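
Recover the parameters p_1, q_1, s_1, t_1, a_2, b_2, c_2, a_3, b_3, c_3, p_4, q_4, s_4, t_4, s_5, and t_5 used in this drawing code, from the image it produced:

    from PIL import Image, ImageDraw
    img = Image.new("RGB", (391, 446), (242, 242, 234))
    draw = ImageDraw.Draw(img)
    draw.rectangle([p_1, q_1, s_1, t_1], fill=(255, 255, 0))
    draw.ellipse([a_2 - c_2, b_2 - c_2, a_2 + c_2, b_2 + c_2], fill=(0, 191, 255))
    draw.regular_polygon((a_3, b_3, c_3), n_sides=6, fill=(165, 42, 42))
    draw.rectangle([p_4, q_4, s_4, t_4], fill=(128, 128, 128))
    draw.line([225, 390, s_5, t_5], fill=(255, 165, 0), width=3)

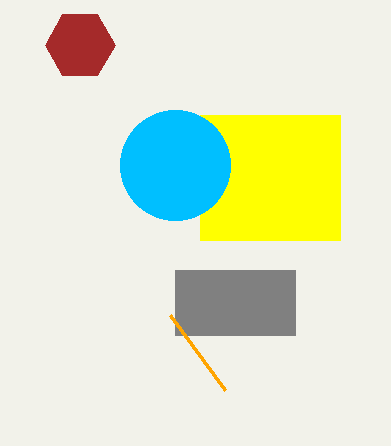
p_1 = 200
q_1 = 115
s_1 = 340
t_1 = 240
a_2 = 175
b_2 = 165
c_2 = 55
a_3 = 80
b_3 = 45
c_3 = 35
p_4 = 175
q_4 = 270
s_4 = 295
t_4 = 335
s_5 = 170
t_5 = 315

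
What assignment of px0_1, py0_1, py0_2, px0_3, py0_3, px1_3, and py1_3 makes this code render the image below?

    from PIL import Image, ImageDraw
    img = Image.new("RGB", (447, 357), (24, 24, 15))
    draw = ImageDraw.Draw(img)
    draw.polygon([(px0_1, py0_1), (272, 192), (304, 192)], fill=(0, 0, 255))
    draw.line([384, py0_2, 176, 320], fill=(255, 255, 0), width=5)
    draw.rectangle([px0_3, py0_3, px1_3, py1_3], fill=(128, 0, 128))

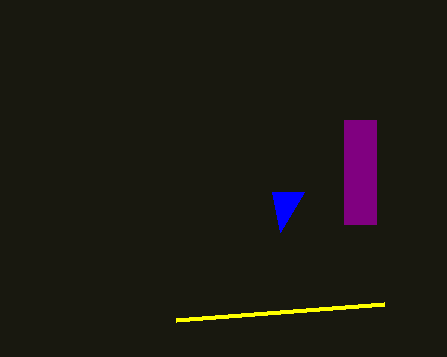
px0_1 = 280
py0_1 = 232
py0_2 = 304
px0_3 = 344
py0_3 = 120
px1_3 = 376
py1_3 = 224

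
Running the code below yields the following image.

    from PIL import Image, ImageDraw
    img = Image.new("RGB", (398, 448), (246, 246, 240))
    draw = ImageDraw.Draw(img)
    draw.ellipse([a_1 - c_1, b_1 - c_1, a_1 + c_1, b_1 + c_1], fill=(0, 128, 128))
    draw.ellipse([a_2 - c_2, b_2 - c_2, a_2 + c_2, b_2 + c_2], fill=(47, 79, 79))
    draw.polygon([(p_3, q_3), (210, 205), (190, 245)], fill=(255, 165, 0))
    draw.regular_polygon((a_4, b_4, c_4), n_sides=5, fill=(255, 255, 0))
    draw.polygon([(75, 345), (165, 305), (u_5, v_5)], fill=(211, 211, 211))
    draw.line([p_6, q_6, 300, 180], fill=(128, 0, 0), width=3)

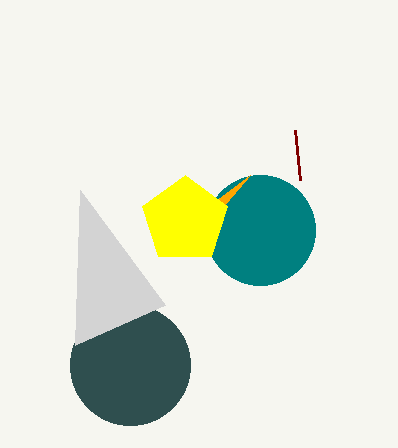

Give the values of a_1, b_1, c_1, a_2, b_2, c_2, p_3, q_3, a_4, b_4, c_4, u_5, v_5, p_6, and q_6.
a_1 = 260, b_1 = 230, c_1 = 55, a_2 = 130, b_2 = 365, c_2 = 60, p_3 = 250, q_3 = 175, a_4 = 185, b_4 = 220, c_4 = 45, u_5 = 80, v_5 = 190, p_6 = 295, q_6 = 130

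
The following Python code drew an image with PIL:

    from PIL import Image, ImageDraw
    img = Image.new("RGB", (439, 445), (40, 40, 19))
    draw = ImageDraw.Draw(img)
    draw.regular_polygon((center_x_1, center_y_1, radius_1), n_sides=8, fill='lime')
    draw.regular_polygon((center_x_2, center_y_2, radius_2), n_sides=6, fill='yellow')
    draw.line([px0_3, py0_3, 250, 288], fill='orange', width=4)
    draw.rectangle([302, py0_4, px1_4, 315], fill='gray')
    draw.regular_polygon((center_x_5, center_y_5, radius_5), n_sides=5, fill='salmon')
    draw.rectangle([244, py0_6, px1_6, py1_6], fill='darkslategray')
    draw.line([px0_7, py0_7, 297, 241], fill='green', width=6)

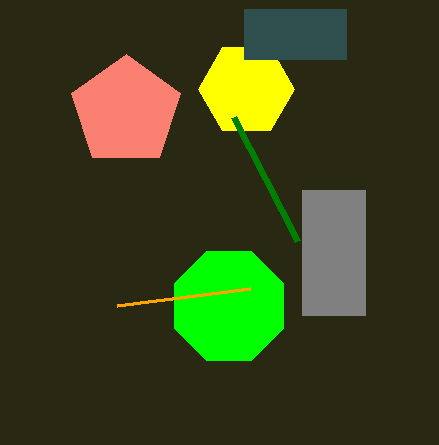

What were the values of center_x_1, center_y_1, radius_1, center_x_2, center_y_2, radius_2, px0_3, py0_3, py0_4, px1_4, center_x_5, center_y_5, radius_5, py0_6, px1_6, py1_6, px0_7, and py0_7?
center_x_1 = 229; center_y_1 = 306; radius_1 = 59; center_x_2 = 246; center_y_2 = 89; radius_2 = 48; px0_3 = 117; py0_3 = 305; py0_4 = 190; px1_4 = 365; center_x_5 = 126; center_y_5 = 111; radius_5 = 57; py0_6 = 9; px1_6 = 346; py1_6 = 59; px0_7 = 233; py0_7 = 117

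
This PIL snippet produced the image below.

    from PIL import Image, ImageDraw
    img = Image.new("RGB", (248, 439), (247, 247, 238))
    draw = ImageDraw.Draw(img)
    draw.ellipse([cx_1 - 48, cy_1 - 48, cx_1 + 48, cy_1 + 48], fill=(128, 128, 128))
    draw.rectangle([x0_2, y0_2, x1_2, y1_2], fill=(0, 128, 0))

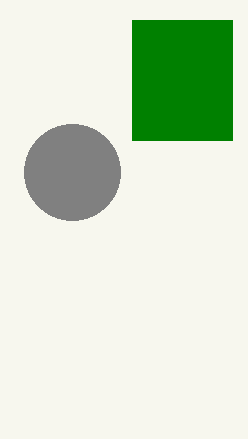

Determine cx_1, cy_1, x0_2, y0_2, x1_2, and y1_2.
cx_1 = 72; cy_1 = 172; x0_2 = 132; y0_2 = 20; x1_2 = 232; y1_2 = 140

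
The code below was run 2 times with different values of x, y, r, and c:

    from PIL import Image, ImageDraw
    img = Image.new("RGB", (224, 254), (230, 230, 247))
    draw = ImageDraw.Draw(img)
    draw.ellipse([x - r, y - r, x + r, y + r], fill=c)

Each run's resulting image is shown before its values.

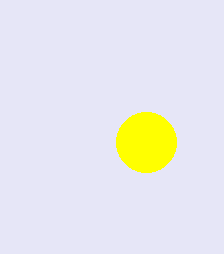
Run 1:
x = 146
y = 142
r = 30
c = 'yellow'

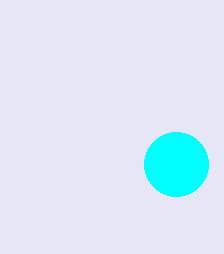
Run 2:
x = 176
y = 164
r = 32
c = 'cyan'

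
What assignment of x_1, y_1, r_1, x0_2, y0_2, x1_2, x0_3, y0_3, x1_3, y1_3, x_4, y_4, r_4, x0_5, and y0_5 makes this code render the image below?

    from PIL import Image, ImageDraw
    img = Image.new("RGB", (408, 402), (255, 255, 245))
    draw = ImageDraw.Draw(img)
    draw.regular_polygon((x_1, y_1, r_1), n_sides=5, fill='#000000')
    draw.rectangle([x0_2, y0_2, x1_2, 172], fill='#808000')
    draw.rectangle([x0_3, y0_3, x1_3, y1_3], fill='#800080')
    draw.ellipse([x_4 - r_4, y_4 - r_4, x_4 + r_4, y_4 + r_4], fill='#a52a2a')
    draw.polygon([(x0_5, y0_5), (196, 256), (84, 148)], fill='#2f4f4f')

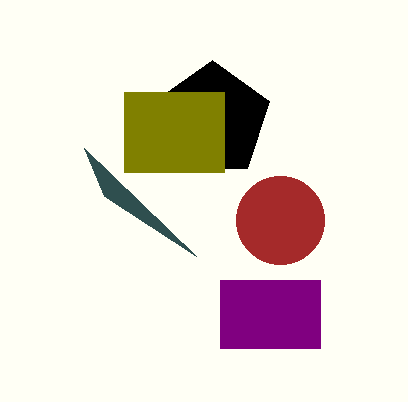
x_1 = 212, y_1 = 120, r_1 = 60, x0_2 = 124, y0_2 = 92, x1_2 = 224, x0_3 = 220, y0_3 = 280, x1_3 = 320, y1_3 = 348, x_4 = 280, y_4 = 220, r_4 = 44, x0_5 = 104, y0_5 = 196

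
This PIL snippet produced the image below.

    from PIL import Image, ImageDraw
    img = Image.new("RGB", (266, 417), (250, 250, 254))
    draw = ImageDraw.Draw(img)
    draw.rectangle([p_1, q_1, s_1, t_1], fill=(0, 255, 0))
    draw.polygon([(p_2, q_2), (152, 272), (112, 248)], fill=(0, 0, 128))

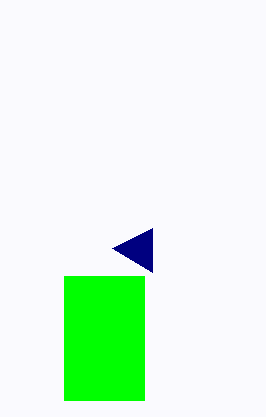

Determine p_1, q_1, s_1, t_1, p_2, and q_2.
p_1 = 64; q_1 = 276; s_1 = 144; t_1 = 400; p_2 = 152; q_2 = 228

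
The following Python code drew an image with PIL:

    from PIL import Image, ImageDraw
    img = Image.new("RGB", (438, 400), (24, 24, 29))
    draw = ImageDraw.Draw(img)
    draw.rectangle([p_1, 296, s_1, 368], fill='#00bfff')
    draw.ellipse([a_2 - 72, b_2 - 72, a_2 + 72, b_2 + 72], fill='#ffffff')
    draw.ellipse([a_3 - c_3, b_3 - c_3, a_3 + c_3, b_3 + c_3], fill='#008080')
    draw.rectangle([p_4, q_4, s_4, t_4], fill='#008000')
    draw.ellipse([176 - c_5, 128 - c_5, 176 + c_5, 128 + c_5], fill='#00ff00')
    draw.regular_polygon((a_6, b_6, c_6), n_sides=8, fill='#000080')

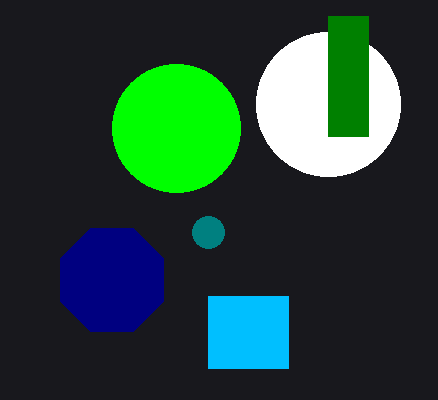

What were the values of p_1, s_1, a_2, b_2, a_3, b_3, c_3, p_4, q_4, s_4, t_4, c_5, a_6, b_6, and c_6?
p_1 = 208
s_1 = 288
a_2 = 328
b_2 = 104
a_3 = 208
b_3 = 232
c_3 = 16
p_4 = 328
q_4 = 16
s_4 = 368
t_4 = 136
c_5 = 64
a_6 = 112
b_6 = 280
c_6 = 56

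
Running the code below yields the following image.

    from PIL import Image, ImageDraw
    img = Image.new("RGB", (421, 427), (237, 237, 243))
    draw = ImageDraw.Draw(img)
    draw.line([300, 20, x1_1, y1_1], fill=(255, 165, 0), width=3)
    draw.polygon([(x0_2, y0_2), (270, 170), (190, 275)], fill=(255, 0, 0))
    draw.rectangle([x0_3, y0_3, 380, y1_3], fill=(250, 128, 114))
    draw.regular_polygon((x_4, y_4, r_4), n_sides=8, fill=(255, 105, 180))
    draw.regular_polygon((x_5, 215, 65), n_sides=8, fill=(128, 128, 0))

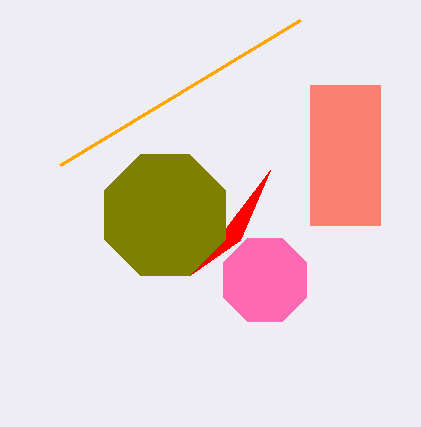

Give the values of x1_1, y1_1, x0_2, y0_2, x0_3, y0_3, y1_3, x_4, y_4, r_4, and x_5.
x1_1 = 60, y1_1 = 165, x0_2 = 240, y0_2 = 240, x0_3 = 310, y0_3 = 85, y1_3 = 225, x_4 = 265, y_4 = 280, r_4 = 45, x_5 = 165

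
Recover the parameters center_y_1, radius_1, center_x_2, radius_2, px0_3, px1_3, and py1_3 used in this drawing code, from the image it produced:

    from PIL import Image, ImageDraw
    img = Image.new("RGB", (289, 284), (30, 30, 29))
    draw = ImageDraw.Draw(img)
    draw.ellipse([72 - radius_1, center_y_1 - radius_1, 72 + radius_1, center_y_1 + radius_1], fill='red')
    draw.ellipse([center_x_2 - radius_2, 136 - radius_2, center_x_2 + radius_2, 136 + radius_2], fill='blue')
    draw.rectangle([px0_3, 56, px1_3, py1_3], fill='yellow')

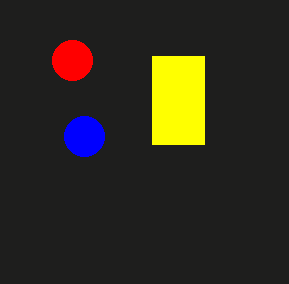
center_y_1 = 60, radius_1 = 20, center_x_2 = 84, radius_2 = 20, px0_3 = 152, px1_3 = 204, py1_3 = 144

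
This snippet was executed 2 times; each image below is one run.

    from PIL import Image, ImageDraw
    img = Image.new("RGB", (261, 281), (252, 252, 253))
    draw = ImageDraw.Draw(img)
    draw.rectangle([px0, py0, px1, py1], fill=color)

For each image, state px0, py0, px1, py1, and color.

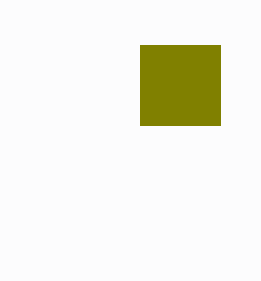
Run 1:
px0 = 140; py0 = 45; px1 = 220; py1 = 125; color = 'olive'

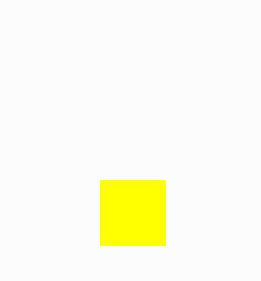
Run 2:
px0 = 100, py0 = 180, px1 = 165, py1 = 245, color = 'yellow'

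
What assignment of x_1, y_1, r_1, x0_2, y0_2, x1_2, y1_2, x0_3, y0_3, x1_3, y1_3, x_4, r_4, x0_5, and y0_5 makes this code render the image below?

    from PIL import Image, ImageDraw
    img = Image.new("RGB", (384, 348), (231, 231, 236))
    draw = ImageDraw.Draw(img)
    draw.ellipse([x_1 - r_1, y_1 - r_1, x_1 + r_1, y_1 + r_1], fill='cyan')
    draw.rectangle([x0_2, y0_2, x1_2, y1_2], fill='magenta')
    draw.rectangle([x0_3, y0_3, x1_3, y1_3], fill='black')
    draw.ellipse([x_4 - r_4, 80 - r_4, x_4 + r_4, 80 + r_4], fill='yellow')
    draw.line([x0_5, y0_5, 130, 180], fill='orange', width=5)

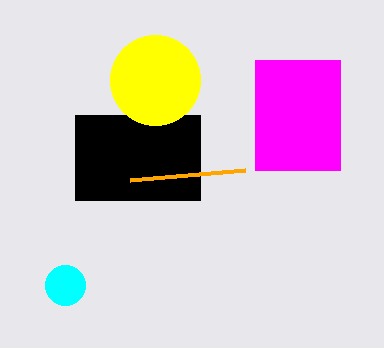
x_1 = 65, y_1 = 285, r_1 = 20, x0_2 = 255, y0_2 = 60, x1_2 = 340, y1_2 = 170, x0_3 = 75, y0_3 = 115, x1_3 = 200, y1_3 = 200, x_4 = 155, r_4 = 45, x0_5 = 245, y0_5 = 170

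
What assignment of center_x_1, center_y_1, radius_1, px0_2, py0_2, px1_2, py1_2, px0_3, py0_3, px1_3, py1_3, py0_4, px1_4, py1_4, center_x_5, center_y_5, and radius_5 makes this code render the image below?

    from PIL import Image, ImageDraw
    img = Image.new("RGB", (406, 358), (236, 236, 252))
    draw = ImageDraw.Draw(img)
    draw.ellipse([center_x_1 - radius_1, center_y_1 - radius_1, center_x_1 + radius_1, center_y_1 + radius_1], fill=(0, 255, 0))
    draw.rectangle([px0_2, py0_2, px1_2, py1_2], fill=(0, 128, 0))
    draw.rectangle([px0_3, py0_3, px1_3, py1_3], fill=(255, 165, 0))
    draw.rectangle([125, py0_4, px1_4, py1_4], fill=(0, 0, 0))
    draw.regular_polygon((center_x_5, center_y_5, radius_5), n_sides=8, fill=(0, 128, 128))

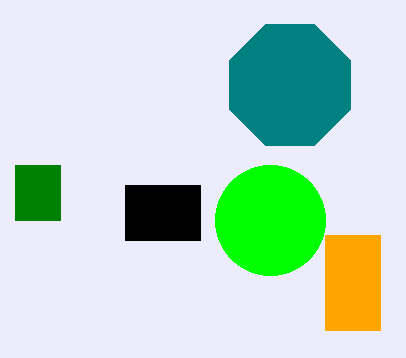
center_x_1 = 270
center_y_1 = 220
radius_1 = 55
px0_2 = 15
py0_2 = 165
px1_2 = 60
py1_2 = 220
px0_3 = 325
py0_3 = 235
px1_3 = 380
py1_3 = 330
py0_4 = 185
px1_4 = 200
py1_4 = 240
center_x_5 = 290
center_y_5 = 85
radius_5 = 65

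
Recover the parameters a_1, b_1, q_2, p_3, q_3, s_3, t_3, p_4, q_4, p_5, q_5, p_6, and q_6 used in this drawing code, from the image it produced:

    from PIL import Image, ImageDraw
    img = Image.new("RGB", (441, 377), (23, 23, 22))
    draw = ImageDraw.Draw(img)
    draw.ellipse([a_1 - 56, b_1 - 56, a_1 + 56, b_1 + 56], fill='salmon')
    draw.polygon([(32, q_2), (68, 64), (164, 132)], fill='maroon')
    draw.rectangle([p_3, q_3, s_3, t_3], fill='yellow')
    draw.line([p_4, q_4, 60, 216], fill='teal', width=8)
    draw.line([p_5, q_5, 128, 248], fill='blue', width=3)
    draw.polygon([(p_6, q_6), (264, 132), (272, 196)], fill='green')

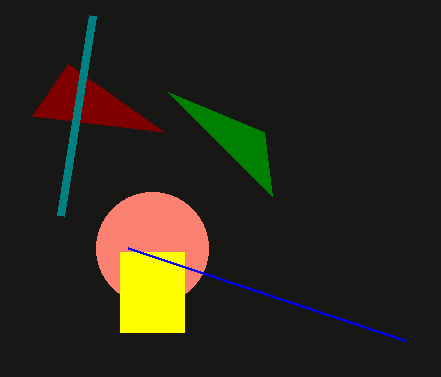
a_1 = 152
b_1 = 248
q_2 = 116
p_3 = 120
q_3 = 252
s_3 = 184
t_3 = 332
p_4 = 92
q_4 = 16
p_5 = 404
q_5 = 340
p_6 = 168
q_6 = 92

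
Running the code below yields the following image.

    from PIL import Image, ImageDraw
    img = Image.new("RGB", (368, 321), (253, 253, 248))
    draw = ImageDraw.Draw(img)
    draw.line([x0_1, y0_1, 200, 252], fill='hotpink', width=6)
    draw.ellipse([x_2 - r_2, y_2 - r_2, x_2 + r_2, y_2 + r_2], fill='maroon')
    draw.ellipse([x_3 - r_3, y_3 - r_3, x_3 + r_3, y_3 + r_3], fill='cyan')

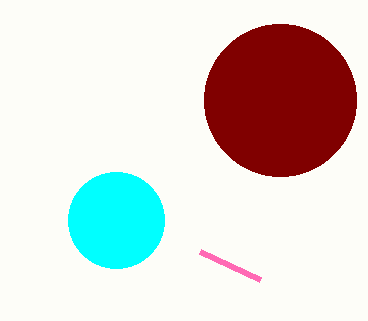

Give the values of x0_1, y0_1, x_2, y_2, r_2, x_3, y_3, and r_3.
x0_1 = 260; y0_1 = 280; x_2 = 280; y_2 = 100; r_2 = 76; x_3 = 116; y_3 = 220; r_3 = 48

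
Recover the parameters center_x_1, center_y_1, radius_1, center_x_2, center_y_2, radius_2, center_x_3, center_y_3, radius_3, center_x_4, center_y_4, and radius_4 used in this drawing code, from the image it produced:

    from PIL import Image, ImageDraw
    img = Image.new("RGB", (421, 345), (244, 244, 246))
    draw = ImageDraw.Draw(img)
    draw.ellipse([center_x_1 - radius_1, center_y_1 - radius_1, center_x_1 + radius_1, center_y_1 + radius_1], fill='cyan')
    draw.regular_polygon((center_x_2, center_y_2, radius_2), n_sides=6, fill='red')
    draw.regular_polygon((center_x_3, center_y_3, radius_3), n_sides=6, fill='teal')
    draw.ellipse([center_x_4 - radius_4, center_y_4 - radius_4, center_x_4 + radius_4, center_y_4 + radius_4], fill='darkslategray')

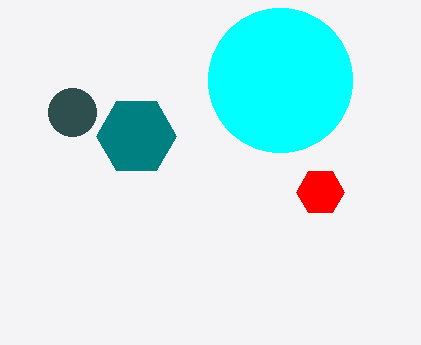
center_x_1 = 280; center_y_1 = 80; radius_1 = 72; center_x_2 = 320; center_y_2 = 192; radius_2 = 24; center_x_3 = 136; center_y_3 = 136; radius_3 = 40; center_x_4 = 72; center_y_4 = 112; radius_4 = 24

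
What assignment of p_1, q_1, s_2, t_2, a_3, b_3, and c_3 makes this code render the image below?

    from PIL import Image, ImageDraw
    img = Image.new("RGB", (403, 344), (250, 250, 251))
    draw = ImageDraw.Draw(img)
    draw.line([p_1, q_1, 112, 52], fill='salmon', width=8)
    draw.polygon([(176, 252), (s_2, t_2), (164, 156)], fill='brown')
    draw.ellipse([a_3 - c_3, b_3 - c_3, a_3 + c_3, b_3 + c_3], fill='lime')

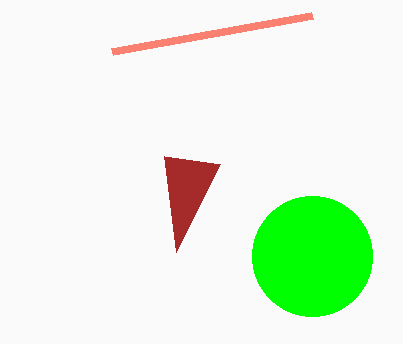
p_1 = 312; q_1 = 16; s_2 = 220; t_2 = 164; a_3 = 312; b_3 = 256; c_3 = 60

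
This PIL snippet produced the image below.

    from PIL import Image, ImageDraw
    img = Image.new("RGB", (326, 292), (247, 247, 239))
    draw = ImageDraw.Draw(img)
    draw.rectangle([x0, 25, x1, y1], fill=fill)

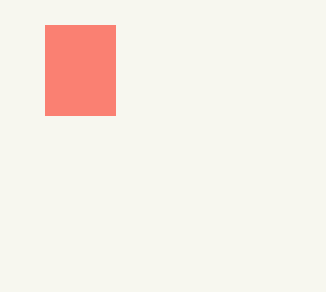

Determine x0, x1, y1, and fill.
x0 = 45
x1 = 115
y1 = 115
fill = 'salmon'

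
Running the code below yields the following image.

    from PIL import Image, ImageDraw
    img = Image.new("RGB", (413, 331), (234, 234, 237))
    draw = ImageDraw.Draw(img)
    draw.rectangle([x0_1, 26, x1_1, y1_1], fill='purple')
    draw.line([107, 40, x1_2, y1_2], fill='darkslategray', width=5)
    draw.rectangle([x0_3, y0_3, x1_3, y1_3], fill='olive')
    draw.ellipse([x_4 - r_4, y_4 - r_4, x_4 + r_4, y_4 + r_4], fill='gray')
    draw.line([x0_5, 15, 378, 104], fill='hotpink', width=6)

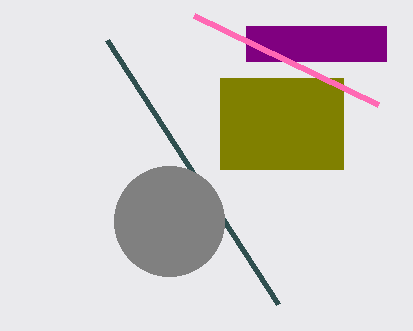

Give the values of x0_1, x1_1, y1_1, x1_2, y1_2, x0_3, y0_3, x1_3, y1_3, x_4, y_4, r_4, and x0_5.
x0_1 = 246, x1_1 = 386, y1_1 = 61, x1_2 = 278, y1_2 = 304, x0_3 = 220, y0_3 = 78, x1_3 = 343, y1_3 = 169, x_4 = 169, y_4 = 221, r_4 = 55, x0_5 = 194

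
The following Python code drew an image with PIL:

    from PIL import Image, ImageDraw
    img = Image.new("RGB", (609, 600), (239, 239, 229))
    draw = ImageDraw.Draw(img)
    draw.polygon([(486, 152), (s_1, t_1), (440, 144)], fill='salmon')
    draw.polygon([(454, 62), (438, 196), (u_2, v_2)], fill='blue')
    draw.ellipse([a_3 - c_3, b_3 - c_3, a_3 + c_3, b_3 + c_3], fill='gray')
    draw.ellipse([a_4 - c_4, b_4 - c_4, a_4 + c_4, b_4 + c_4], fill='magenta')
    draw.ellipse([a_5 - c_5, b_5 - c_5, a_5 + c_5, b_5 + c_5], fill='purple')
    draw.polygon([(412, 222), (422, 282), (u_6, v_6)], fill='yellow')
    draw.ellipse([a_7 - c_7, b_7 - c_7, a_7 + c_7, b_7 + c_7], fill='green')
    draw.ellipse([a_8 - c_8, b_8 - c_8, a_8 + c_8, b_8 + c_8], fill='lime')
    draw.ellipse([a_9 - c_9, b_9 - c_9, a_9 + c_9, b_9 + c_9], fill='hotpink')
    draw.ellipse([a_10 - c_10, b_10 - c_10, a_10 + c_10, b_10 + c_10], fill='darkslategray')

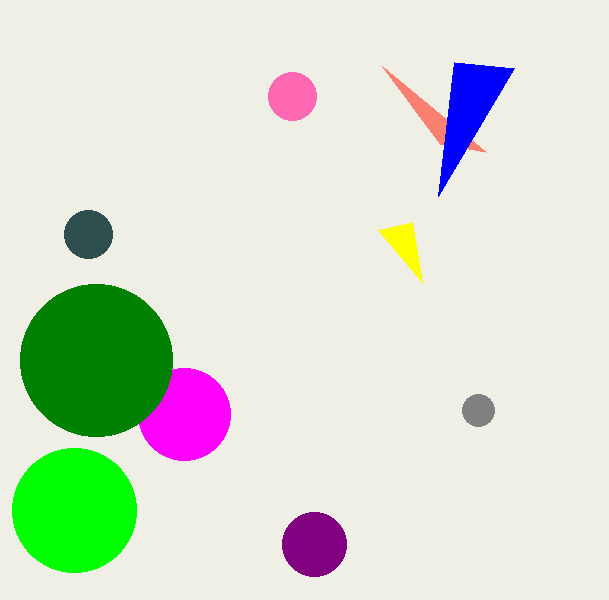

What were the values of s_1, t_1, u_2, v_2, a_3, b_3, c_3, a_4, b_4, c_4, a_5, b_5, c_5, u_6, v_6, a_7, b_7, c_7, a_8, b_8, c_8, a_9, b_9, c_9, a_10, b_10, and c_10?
s_1 = 382; t_1 = 66; u_2 = 514; v_2 = 68; a_3 = 478; b_3 = 410; c_3 = 16; a_4 = 184; b_4 = 414; c_4 = 46; a_5 = 314; b_5 = 544; c_5 = 32; u_6 = 378; v_6 = 230; a_7 = 96; b_7 = 360; c_7 = 76; a_8 = 74; b_8 = 510; c_8 = 62; a_9 = 292; b_9 = 96; c_9 = 24; a_10 = 88; b_10 = 234; c_10 = 24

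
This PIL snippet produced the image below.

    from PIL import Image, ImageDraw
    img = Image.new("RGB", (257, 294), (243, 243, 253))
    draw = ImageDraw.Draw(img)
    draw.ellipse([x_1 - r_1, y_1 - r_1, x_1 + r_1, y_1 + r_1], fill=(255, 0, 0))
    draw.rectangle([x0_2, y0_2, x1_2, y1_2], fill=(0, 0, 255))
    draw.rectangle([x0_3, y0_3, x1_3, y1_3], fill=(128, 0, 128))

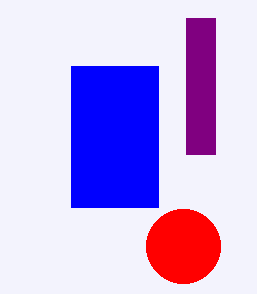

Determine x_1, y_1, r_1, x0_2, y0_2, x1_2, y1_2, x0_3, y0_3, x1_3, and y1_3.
x_1 = 183
y_1 = 246
r_1 = 37
x0_2 = 71
y0_2 = 66
x1_2 = 158
y1_2 = 207
x0_3 = 186
y0_3 = 18
x1_3 = 215
y1_3 = 154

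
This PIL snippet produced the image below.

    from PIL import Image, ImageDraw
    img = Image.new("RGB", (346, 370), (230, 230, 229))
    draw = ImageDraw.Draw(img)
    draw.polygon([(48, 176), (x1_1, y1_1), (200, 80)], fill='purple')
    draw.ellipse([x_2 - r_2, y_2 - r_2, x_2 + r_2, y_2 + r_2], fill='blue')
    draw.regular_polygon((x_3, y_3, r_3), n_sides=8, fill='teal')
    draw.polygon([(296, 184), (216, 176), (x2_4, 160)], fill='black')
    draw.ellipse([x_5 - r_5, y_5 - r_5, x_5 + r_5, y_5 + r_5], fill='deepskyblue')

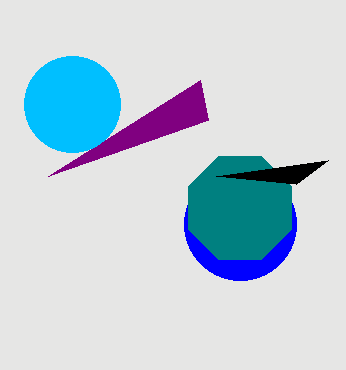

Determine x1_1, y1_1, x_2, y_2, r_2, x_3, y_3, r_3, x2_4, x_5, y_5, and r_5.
x1_1 = 208
y1_1 = 120
x_2 = 240
y_2 = 224
r_2 = 56
x_3 = 240
y_3 = 208
r_3 = 56
x2_4 = 328
x_5 = 72
y_5 = 104
r_5 = 48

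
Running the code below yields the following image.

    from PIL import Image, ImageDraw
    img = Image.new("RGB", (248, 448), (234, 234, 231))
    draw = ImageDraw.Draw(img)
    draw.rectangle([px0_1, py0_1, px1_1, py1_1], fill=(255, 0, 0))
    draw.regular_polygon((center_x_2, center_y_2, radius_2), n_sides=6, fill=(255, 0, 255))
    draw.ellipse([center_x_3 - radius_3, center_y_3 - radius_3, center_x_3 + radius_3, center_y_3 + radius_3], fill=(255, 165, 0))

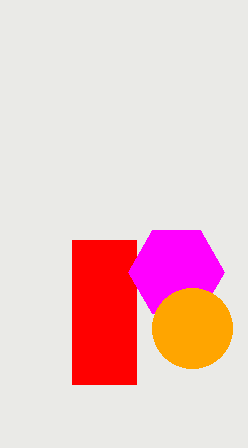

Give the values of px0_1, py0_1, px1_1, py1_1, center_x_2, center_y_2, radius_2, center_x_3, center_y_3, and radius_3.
px0_1 = 72, py0_1 = 240, px1_1 = 136, py1_1 = 384, center_x_2 = 176, center_y_2 = 272, radius_2 = 48, center_x_3 = 192, center_y_3 = 328, radius_3 = 40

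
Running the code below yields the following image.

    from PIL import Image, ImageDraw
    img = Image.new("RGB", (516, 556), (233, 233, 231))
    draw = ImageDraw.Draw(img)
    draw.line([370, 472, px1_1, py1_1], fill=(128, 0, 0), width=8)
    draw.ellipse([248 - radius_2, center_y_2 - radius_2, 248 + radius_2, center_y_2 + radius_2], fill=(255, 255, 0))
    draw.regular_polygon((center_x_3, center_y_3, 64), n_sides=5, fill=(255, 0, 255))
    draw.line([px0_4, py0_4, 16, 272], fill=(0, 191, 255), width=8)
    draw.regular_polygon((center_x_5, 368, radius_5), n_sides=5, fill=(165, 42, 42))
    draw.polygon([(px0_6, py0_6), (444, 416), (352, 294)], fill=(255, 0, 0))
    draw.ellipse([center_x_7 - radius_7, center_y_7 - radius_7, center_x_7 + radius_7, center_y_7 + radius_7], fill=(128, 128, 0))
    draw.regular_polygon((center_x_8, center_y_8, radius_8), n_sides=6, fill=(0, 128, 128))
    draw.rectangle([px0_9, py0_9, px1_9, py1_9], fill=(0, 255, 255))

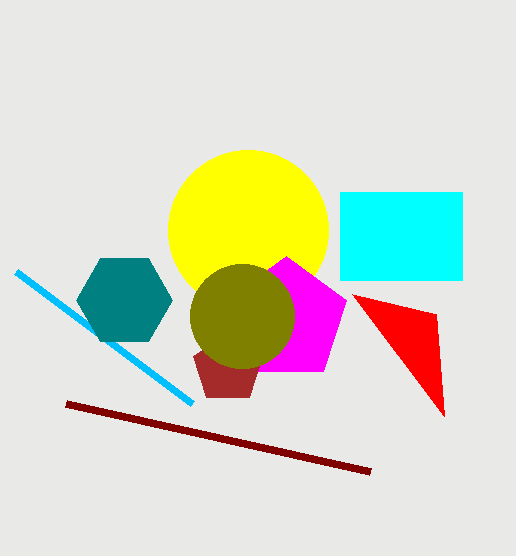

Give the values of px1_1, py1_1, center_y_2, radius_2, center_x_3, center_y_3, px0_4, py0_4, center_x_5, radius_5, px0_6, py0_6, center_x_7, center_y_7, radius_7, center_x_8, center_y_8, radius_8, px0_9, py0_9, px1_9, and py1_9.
px1_1 = 66
py1_1 = 404
center_y_2 = 230
radius_2 = 80
center_x_3 = 286
center_y_3 = 320
px0_4 = 192
py0_4 = 404
center_x_5 = 228
radius_5 = 36
px0_6 = 436
py0_6 = 314
center_x_7 = 242
center_y_7 = 316
radius_7 = 52
center_x_8 = 124
center_y_8 = 300
radius_8 = 48
px0_9 = 340
py0_9 = 192
px1_9 = 462
py1_9 = 280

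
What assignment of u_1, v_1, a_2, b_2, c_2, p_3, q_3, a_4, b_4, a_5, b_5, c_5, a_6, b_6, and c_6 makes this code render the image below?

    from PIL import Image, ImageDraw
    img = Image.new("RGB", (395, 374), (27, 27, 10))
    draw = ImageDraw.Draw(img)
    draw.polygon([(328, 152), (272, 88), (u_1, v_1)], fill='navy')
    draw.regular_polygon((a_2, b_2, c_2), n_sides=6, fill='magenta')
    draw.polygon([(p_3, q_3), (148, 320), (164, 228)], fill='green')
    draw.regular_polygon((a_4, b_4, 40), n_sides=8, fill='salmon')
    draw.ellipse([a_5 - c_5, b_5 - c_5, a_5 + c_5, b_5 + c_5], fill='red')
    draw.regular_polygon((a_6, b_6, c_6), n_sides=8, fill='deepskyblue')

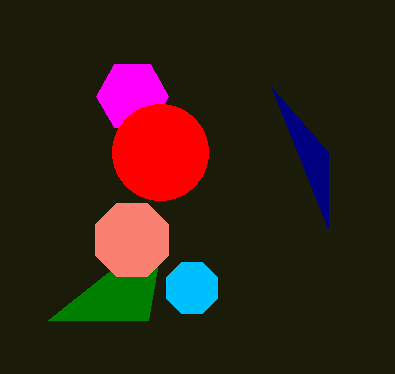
u_1 = 328; v_1 = 228; a_2 = 132; b_2 = 96; c_2 = 36; p_3 = 48; q_3 = 320; a_4 = 132; b_4 = 240; a_5 = 160; b_5 = 152; c_5 = 48; a_6 = 192; b_6 = 288; c_6 = 28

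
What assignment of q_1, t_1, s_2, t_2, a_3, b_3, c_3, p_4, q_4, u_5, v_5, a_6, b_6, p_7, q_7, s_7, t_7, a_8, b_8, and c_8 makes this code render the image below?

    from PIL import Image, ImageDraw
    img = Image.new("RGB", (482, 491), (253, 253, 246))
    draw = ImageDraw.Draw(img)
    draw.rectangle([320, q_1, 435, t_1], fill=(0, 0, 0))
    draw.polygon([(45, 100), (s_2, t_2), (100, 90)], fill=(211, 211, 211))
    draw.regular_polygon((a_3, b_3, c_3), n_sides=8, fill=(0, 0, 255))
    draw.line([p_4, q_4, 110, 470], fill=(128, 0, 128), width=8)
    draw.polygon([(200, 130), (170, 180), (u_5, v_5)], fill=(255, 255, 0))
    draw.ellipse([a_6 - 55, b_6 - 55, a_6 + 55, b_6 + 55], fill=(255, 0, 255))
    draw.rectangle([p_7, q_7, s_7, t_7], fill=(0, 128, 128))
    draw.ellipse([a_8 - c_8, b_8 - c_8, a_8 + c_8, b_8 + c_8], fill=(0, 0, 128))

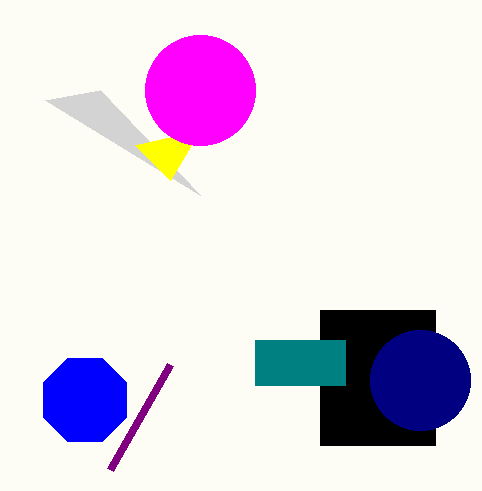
q_1 = 310; t_1 = 445; s_2 = 200; t_2 = 195; a_3 = 85; b_3 = 400; c_3 = 45; p_4 = 170; q_4 = 365; u_5 = 135; v_5 = 145; a_6 = 200; b_6 = 90; p_7 = 255; q_7 = 340; s_7 = 345; t_7 = 385; a_8 = 420; b_8 = 380; c_8 = 50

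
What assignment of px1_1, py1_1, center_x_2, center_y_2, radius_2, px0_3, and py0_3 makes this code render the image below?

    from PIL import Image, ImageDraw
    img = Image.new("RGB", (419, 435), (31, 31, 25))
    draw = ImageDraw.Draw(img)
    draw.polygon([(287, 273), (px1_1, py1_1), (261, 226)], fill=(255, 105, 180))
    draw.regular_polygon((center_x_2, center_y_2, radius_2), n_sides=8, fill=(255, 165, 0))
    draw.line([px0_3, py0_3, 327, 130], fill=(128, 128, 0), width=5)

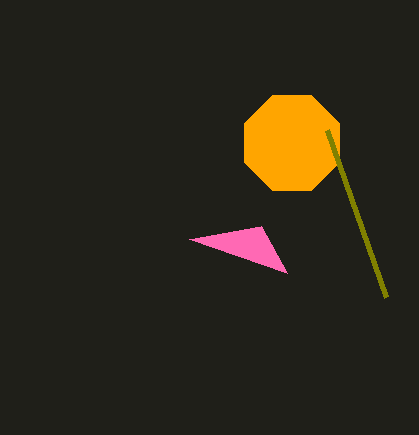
px1_1 = 189
py1_1 = 239
center_x_2 = 292
center_y_2 = 143
radius_2 = 51
px0_3 = 386
py0_3 = 297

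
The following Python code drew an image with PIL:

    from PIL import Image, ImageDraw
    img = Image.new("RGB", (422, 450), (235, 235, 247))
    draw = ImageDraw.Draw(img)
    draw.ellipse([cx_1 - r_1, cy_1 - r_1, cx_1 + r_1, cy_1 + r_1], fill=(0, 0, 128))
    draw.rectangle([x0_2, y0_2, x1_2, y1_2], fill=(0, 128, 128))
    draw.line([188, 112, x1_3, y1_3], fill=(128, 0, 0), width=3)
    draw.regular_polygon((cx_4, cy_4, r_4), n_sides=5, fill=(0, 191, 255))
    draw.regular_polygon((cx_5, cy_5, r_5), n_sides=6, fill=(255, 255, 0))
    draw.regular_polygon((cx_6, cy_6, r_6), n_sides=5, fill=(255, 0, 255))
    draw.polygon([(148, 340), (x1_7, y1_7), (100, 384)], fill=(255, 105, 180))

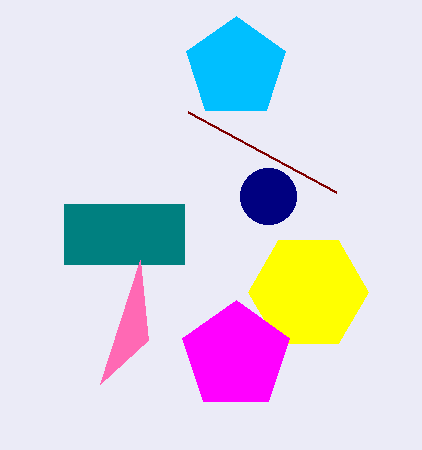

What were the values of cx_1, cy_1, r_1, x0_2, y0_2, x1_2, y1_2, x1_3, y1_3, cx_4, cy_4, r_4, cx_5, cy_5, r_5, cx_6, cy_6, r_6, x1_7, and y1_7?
cx_1 = 268
cy_1 = 196
r_1 = 28
x0_2 = 64
y0_2 = 204
x1_2 = 184
y1_2 = 264
x1_3 = 336
y1_3 = 192
cx_4 = 236
cy_4 = 68
r_4 = 52
cx_5 = 308
cy_5 = 292
r_5 = 60
cx_6 = 236
cy_6 = 356
r_6 = 56
x1_7 = 140
y1_7 = 260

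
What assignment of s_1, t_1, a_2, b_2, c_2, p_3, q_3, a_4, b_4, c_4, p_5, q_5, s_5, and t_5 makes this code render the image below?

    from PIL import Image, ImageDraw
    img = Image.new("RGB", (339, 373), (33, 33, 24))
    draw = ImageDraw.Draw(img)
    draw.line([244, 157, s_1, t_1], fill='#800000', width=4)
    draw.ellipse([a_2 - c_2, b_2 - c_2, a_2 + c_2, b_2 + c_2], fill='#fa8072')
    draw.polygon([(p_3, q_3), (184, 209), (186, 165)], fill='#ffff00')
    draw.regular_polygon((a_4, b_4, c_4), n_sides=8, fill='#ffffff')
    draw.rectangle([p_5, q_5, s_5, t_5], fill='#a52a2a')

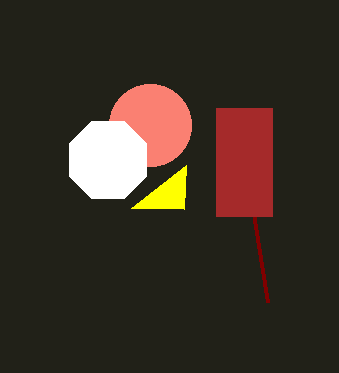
s_1 = 267; t_1 = 302; a_2 = 150; b_2 = 125; c_2 = 41; p_3 = 131; q_3 = 208; a_4 = 108; b_4 = 160; c_4 = 42; p_5 = 216; q_5 = 108; s_5 = 272; t_5 = 216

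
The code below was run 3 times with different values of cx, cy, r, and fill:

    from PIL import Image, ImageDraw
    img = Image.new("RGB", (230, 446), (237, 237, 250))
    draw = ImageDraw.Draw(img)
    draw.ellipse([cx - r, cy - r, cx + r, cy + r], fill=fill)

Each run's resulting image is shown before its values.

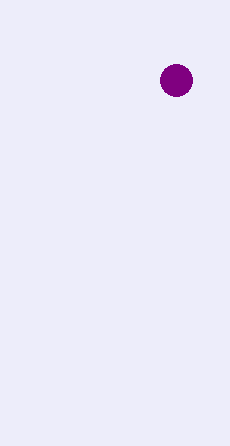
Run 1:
cx = 176, cy = 80, r = 16, fill = 'purple'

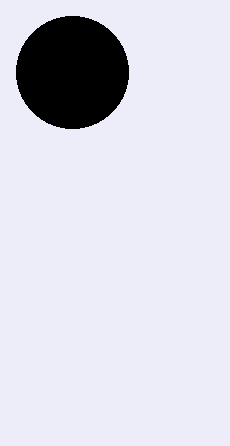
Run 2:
cx = 72
cy = 72
r = 56
fill = 'black'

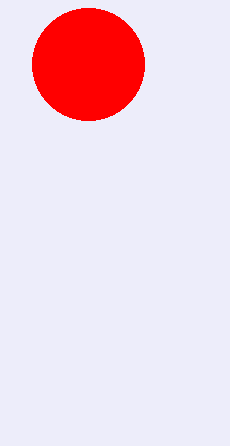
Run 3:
cx = 88; cy = 64; r = 56; fill = 'red'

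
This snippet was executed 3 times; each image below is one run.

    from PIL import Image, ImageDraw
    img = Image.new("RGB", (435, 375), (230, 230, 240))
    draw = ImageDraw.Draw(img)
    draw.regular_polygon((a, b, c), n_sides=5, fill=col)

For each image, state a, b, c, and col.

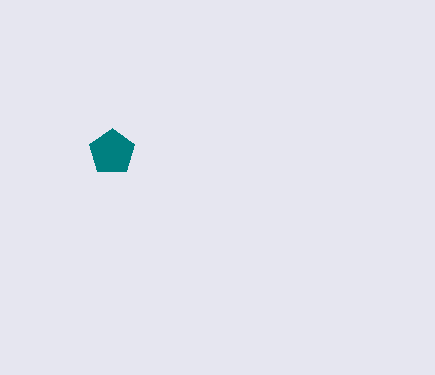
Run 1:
a = 112; b = 152; c = 24; col = 'teal'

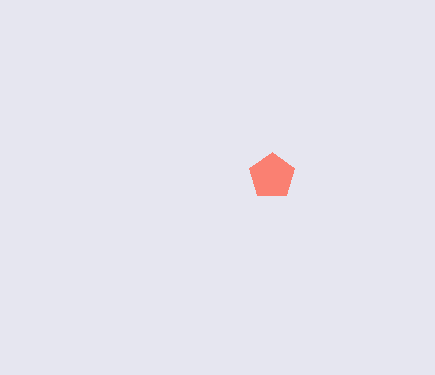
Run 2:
a = 272, b = 176, c = 24, col = 'salmon'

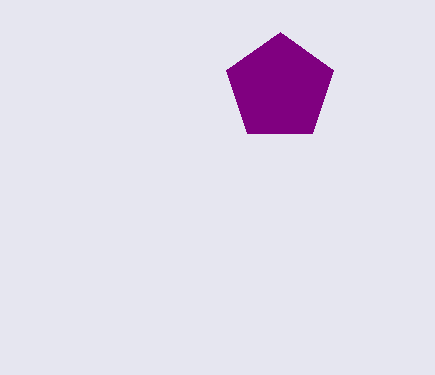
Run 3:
a = 280
b = 88
c = 56
col = 'purple'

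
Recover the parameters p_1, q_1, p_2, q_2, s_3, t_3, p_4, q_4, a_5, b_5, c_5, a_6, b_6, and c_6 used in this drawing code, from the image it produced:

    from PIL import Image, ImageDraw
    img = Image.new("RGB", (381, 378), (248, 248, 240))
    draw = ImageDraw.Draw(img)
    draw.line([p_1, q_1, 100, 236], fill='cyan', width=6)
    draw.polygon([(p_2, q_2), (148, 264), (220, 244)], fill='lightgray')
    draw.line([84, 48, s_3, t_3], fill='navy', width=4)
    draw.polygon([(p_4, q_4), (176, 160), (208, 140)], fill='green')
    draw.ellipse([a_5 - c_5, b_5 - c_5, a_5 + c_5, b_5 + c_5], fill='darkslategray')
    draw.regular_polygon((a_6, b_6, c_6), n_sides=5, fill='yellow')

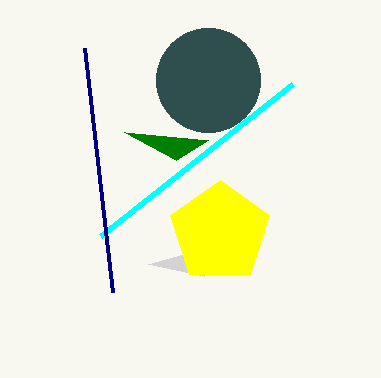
p_1 = 292
q_1 = 84
p_2 = 204
q_2 = 276
s_3 = 112
t_3 = 292
p_4 = 124
q_4 = 132
a_5 = 208
b_5 = 80
c_5 = 52
a_6 = 220
b_6 = 232
c_6 = 52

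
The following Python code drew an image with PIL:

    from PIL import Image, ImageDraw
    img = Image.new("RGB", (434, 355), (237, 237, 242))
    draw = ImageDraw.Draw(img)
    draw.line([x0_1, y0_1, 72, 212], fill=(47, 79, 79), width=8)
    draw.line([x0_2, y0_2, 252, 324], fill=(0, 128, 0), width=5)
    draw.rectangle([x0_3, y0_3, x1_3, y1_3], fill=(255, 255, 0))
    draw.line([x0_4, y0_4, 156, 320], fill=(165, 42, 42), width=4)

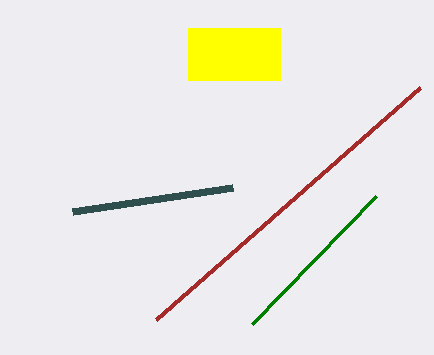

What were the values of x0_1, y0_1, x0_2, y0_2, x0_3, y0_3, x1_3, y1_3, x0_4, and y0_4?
x0_1 = 232
y0_1 = 188
x0_2 = 376
y0_2 = 196
x0_3 = 188
y0_3 = 28
x1_3 = 280
y1_3 = 80
x0_4 = 420
y0_4 = 88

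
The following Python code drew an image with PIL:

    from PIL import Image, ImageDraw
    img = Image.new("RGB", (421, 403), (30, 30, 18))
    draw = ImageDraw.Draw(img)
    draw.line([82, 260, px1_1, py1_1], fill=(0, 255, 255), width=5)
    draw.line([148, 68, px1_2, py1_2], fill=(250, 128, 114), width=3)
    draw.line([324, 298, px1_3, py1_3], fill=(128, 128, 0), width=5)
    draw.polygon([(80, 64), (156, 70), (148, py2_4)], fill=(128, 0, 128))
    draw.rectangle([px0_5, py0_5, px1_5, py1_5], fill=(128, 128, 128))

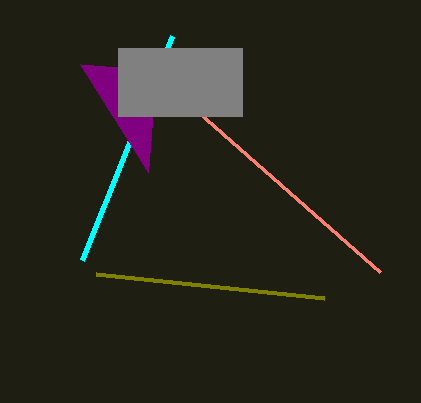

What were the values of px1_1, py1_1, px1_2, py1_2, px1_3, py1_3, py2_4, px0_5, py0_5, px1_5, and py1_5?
px1_1 = 172
py1_1 = 36
px1_2 = 380
py1_2 = 272
px1_3 = 96
py1_3 = 274
py2_4 = 172
px0_5 = 118
py0_5 = 48
px1_5 = 242
py1_5 = 116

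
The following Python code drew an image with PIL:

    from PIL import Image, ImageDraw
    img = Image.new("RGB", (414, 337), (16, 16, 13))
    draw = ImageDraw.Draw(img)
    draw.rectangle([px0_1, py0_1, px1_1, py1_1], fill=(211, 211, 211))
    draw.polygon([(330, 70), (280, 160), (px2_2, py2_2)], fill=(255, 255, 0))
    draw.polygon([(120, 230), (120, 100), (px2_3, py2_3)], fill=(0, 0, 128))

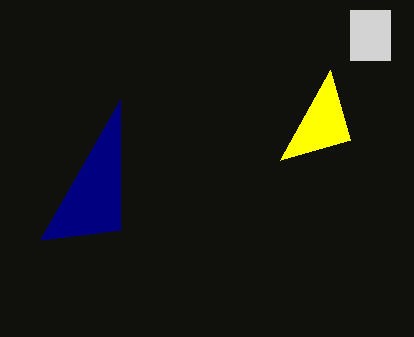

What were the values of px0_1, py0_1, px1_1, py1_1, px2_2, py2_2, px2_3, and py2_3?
px0_1 = 350, py0_1 = 10, px1_1 = 390, py1_1 = 60, px2_2 = 350, py2_2 = 140, px2_3 = 40, py2_3 = 240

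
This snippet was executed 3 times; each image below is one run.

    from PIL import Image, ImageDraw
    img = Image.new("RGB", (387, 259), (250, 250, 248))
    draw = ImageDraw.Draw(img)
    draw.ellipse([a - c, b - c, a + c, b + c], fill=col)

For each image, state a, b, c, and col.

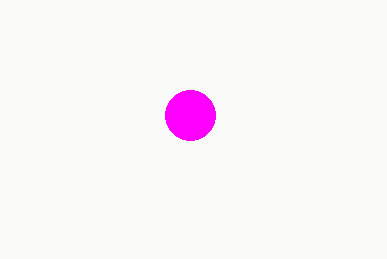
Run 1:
a = 190; b = 115; c = 25; col = 'magenta'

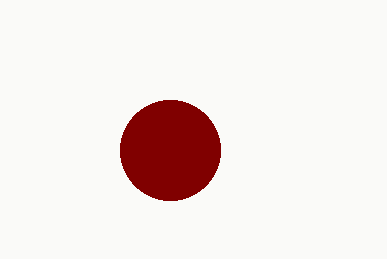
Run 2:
a = 170; b = 150; c = 50; col = 'maroon'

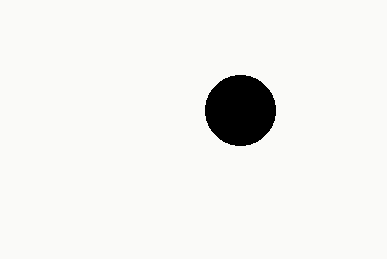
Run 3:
a = 240; b = 110; c = 35; col = 'black'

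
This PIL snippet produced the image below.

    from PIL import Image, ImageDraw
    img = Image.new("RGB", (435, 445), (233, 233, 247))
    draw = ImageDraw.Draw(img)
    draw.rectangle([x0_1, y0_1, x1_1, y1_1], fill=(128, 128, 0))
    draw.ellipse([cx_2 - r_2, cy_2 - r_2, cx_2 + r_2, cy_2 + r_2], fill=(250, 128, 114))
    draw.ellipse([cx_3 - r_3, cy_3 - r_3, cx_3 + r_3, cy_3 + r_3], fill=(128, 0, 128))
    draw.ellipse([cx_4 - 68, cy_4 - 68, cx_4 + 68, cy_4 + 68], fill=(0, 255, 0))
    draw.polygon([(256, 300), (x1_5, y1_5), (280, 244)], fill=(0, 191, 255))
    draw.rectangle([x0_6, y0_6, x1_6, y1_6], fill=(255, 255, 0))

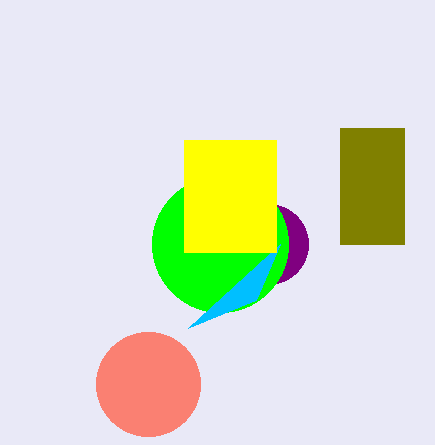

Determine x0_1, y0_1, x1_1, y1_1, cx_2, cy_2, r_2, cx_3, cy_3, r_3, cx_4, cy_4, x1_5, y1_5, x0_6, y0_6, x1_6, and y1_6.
x0_1 = 340; y0_1 = 128; x1_1 = 404; y1_1 = 244; cx_2 = 148; cy_2 = 384; r_2 = 52; cx_3 = 268; cy_3 = 244; r_3 = 40; cx_4 = 220; cy_4 = 244; x1_5 = 188; y1_5 = 328; x0_6 = 184; y0_6 = 140; x1_6 = 276; y1_6 = 252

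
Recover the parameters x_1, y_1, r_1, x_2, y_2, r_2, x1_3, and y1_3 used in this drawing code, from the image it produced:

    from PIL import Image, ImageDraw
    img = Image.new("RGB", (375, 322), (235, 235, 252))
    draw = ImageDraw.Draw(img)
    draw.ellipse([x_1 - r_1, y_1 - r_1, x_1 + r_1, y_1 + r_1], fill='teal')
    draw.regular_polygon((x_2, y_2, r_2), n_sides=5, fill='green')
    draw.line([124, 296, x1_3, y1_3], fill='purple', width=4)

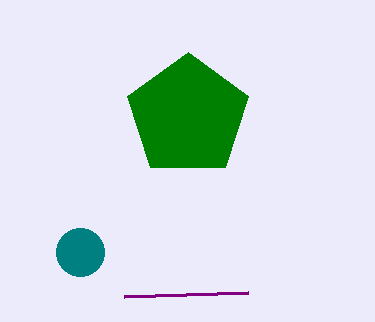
x_1 = 80, y_1 = 252, r_1 = 24, x_2 = 188, y_2 = 116, r_2 = 64, x1_3 = 248, y1_3 = 292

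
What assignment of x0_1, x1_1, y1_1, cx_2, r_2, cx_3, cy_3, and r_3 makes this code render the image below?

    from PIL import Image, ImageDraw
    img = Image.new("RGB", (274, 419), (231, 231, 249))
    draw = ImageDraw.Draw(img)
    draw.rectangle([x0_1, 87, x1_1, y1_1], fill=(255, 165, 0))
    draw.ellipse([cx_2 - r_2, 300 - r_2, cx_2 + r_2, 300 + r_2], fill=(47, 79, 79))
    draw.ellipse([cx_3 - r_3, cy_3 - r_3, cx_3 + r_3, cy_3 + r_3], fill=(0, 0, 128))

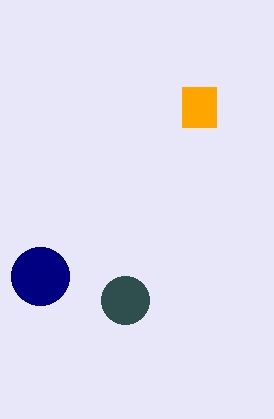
x0_1 = 182
x1_1 = 216
y1_1 = 127
cx_2 = 125
r_2 = 24
cx_3 = 40
cy_3 = 276
r_3 = 29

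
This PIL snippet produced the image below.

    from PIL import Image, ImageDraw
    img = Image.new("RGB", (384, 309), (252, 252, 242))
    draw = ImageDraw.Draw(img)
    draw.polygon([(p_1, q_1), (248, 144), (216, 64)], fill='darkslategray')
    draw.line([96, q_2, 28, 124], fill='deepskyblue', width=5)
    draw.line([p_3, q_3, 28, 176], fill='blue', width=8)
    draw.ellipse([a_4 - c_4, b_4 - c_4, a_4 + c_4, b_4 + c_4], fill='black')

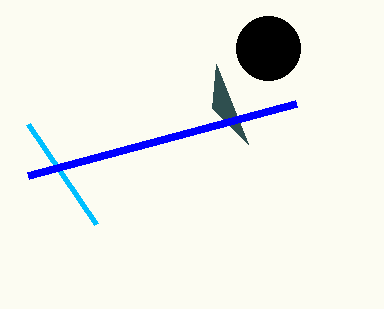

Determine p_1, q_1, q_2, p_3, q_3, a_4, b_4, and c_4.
p_1 = 212, q_1 = 108, q_2 = 224, p_3 = 296, q_3 = 104, a_4 = 268, b_4 = 48, c_4 = 32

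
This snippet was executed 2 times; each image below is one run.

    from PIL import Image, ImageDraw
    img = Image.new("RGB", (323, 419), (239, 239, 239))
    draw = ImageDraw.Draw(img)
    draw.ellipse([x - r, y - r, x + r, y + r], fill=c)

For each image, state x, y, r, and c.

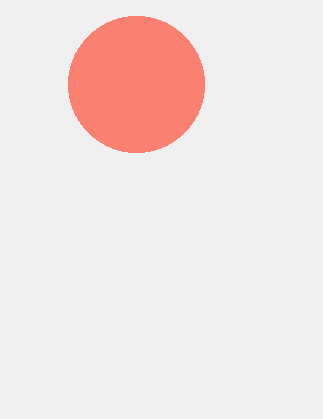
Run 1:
x = 136, y = 84, r = 68, c = 'salmon'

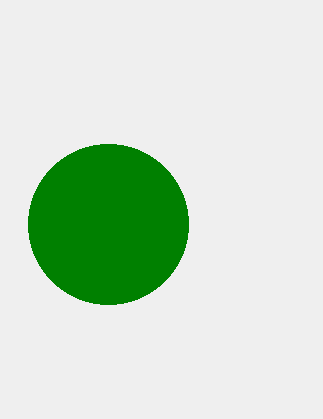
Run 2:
x = 108, y = 224, r = 80, c = 'green'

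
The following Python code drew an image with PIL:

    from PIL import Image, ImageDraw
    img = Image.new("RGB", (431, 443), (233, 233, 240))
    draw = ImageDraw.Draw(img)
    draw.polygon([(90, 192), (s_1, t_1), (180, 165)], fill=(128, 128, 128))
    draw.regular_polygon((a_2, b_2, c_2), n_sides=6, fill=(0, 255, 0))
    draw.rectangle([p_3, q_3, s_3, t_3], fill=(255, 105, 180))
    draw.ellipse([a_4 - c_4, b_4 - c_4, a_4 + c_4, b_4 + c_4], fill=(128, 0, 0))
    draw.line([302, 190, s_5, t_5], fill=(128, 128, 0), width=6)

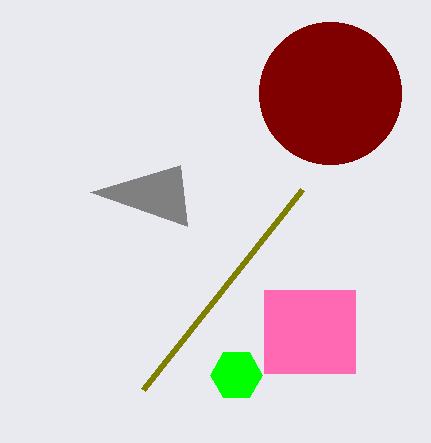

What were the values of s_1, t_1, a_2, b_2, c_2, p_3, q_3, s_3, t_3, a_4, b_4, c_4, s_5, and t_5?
s_1 = 187
t_1 = 226
a_2 = 236
b_2 = 375
c_2 = 26
p_3 = 264
q_3 = 290
s_3 = 355
t_3 = 373
a_4 = 330
b_4 = 93
c_4 = 71
s_5 = 143
t_5 = 390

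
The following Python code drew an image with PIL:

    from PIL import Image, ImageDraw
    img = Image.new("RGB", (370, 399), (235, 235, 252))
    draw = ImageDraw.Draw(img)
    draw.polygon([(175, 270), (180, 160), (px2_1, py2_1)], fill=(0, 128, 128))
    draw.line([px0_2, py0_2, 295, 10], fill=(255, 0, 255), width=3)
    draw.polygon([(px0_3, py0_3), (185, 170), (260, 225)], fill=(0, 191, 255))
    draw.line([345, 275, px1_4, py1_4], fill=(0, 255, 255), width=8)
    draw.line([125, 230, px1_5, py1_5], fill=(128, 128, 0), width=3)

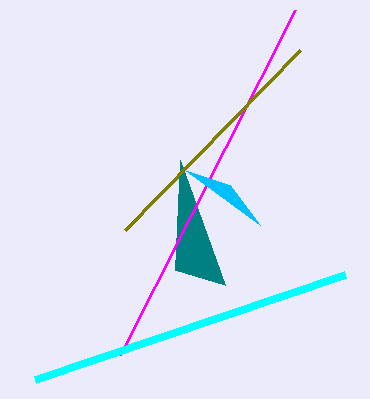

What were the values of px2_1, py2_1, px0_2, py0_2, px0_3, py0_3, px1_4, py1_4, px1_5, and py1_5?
px2_1 = 225; py2_1 = 285; px0_2 = 120; py0_2 = 355; px0_3 = 230; py0_3 = 185; px1_4 = 35; py1_4 = 380; px1_5 = 300; py1_5 = 50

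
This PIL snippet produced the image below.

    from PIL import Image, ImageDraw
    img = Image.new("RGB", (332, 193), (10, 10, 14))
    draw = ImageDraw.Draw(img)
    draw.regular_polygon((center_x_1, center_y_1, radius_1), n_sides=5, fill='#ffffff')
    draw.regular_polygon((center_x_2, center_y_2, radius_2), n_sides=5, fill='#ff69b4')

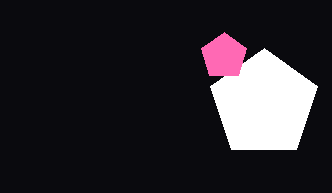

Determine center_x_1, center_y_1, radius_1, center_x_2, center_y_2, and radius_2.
center_x_1 = 264
center_y_1 = 104
radius_1 = 56
center_x_2 = 224
center_y_2 = 56
radius_2 = 24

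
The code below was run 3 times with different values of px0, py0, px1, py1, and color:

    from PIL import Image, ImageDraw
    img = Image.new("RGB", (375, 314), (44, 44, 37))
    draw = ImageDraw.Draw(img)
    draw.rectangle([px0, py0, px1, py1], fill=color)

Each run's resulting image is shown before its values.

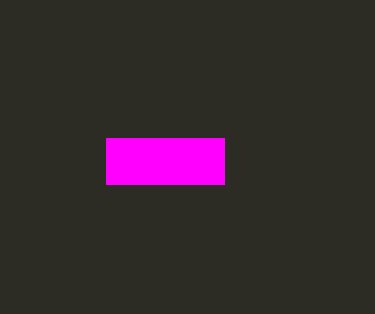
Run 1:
px0 = 106, py0 = 138, px1 = 224, py1 = 184, color = 'magenta'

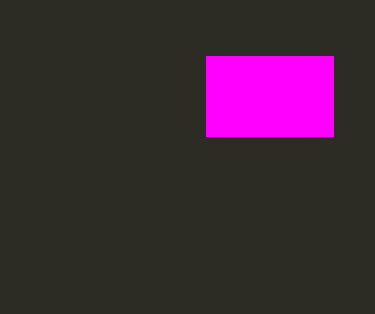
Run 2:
px0 = 206; py0 = 56; px1 = 333; py1 = 136; color = 'magenta'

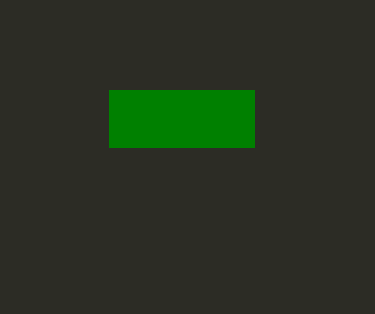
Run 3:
px0 = 109, py0 = 90, px1 = 254, py1 = 147, color = 'green'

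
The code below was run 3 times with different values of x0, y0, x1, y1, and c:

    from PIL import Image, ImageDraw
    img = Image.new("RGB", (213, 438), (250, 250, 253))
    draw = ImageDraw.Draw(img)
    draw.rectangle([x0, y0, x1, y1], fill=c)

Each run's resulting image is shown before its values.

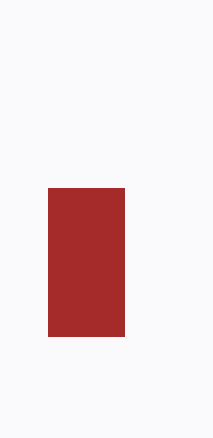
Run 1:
x0 = 48, y0 = 188, x1 = 124, y1 = 336, c = 'brown'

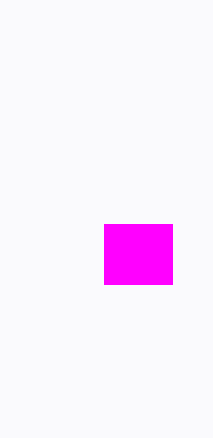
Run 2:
x0 = 104
y0 = 224
x1 = 172
y1 = 284
c = 'magenta'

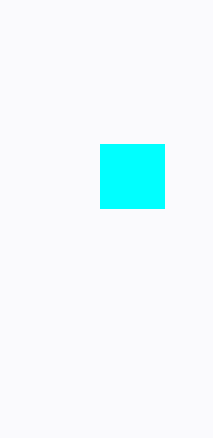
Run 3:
x0 = 100
y0 = 144
x1 = 164
y1 = 208
c = 'cyan'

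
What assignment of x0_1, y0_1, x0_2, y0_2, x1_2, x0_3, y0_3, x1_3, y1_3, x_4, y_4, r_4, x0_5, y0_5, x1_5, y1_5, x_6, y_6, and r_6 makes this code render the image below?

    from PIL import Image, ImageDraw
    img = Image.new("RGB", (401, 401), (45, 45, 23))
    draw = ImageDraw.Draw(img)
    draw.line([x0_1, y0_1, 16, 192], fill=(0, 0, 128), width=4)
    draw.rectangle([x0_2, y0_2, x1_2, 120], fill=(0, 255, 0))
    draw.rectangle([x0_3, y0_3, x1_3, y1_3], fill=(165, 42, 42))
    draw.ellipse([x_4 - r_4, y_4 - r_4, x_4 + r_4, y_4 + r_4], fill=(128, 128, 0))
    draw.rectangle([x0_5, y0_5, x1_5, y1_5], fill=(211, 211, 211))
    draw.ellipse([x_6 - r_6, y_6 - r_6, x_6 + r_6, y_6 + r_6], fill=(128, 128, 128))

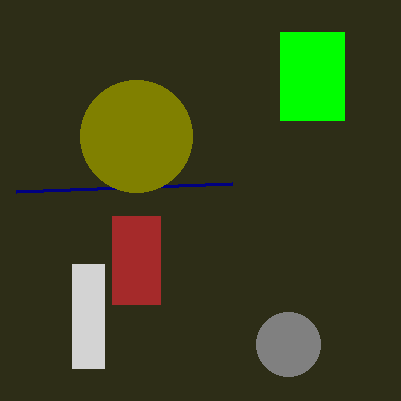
x0_1 = 232; y0_1 = 184; x0_2 = 280; y0_2 = 32; x1_2 = 344; x0_3 = 112; y0_3 = 216; x1_3 = 160; y1_3 = 304; x_4 = 136; y_4 = 136; r_4 = 56; x0_5 = 72; y0_5 = 264; x1_5 = 104; y1_5 = 368; x_6 = 288; y_6 = 344; r_6 = 32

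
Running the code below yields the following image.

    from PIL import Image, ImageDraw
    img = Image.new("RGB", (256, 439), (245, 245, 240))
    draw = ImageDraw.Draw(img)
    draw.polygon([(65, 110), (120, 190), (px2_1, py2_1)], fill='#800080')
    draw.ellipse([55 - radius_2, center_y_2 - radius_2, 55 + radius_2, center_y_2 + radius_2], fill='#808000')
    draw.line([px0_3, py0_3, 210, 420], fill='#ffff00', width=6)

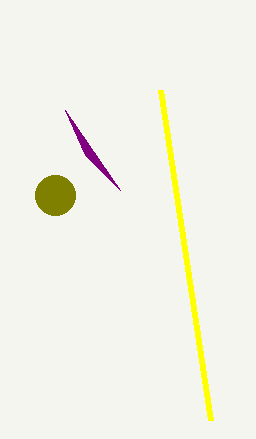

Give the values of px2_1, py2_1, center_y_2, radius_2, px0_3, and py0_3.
px2_1 = 85, py2_1 = 155, center_y_2 = 195, radius_2 = 20, px0_3 = 160, py0_3 = 90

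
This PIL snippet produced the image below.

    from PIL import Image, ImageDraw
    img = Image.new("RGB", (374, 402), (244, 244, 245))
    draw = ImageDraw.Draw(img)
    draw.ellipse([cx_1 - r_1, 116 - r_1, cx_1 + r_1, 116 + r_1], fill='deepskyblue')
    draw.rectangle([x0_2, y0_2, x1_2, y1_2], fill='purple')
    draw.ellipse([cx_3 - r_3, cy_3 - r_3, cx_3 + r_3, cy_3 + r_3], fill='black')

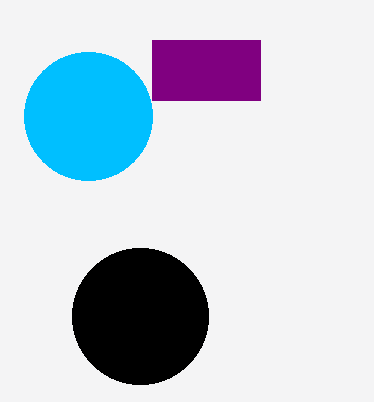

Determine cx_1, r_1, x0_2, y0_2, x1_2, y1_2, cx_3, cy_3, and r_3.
cx_1 = 88, r_1 = 64, x0_2 = 152, y0_2 = 40, x1_2 = 260, y1_2 = 100, cx_3 = 140, cy_3 = 316, r_3 = 68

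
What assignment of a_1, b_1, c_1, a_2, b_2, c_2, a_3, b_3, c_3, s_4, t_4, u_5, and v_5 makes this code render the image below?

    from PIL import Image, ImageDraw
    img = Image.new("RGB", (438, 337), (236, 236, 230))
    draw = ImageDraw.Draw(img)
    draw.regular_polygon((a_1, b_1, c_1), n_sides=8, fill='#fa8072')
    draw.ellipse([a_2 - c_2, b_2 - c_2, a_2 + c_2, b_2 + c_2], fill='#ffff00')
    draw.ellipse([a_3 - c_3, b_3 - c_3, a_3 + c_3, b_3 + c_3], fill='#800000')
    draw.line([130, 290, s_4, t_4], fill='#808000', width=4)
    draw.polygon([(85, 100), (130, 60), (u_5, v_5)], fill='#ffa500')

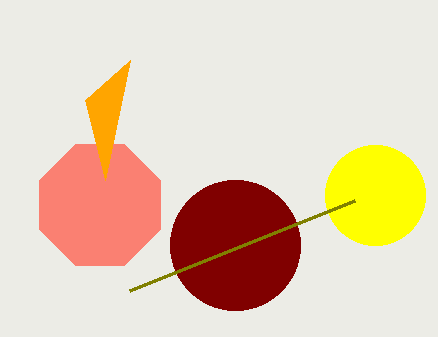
a_1 = 100; b_1 = 205; c_1 = 65; a_2 = 375; b_2 = 195; c_2 = 50; a_3 = 235; b_3 = 245; c_3 = 65; s_4 = 355; t_4 = 200; u_5 = 105; v_5 = 180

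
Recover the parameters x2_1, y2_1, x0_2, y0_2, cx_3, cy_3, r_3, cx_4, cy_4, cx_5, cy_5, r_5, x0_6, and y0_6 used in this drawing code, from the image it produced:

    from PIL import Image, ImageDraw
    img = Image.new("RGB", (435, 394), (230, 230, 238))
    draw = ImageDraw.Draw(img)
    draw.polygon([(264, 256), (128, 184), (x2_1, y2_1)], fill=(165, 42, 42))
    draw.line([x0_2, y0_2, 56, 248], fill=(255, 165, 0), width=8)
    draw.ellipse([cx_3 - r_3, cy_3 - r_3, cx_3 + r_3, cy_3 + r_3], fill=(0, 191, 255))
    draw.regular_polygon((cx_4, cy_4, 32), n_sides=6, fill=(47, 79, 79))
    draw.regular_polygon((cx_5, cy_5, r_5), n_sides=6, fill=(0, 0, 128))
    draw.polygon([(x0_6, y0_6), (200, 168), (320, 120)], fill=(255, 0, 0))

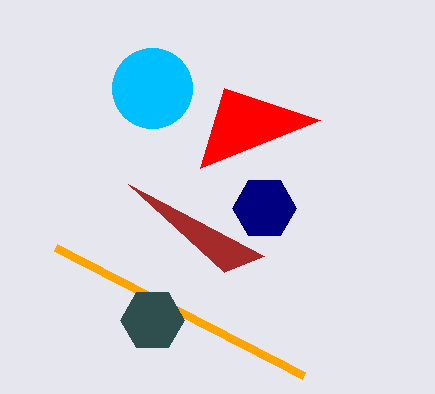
x2_1 = 224
y2_1 = 272
x0_2 = 304
y0_2 = 376
cx_3 = 152
cy_3 = 88
r_3 = 40
cx_4 = 152
cy_4 = 320
cx_5 = 264
cy_5 = 208
r_5 = 32
x0_6 = 224
y0_6 = 88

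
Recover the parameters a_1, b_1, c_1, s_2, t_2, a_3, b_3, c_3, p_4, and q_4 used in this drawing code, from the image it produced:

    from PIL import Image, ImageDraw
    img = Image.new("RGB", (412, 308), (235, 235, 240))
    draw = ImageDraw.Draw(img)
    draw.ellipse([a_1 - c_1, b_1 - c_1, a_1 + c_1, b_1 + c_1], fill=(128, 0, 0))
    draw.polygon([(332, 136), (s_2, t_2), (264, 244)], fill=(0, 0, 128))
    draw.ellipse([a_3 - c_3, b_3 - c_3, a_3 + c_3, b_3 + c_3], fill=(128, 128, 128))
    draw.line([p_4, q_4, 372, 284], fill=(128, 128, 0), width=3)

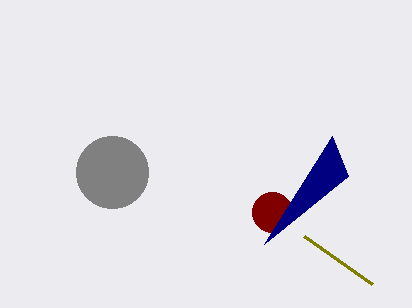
a_1 = 272, b_1 = 212, c_1 = 20, s_2 = 348, t_2 = 176, a_3 = 112, b_3 = 172, c_3 = 36, p_4 = 304, q_4 = 236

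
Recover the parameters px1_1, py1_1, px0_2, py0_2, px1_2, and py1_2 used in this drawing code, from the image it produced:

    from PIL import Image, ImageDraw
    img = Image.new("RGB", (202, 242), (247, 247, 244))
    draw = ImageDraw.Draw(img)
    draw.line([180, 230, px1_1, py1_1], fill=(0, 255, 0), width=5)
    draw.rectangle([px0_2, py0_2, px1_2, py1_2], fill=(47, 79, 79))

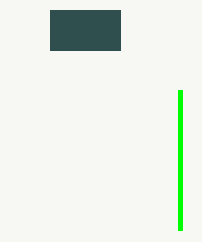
px1_1 = 180; py1_1 = 90; px0_2 = 50; py0_2 = 10; px1_2 = 120; py1_2 = 50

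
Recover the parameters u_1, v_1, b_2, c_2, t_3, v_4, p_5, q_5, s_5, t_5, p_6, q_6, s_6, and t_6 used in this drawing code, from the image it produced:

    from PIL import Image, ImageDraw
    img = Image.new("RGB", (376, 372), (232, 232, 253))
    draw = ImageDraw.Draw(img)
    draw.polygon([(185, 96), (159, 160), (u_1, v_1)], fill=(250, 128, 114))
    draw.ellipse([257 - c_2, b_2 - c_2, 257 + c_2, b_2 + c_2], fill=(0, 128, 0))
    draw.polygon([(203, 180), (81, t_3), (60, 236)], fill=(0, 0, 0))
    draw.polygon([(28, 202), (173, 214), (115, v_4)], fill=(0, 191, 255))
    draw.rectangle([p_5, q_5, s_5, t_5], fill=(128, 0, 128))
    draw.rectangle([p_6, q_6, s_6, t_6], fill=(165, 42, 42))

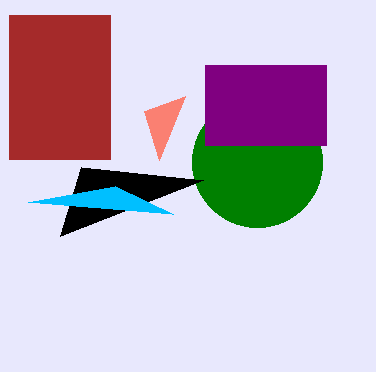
u_1 = 144; v_1 = 111; b_2 = 162; c_2 = 65; t_3 = 167; v_4 = 186; p_5 = 205; q_5 = 65; s_5 = 326; t_5 = 145; p_6 = 9; q_6 = 15; s_6 = 110; t_6 = 159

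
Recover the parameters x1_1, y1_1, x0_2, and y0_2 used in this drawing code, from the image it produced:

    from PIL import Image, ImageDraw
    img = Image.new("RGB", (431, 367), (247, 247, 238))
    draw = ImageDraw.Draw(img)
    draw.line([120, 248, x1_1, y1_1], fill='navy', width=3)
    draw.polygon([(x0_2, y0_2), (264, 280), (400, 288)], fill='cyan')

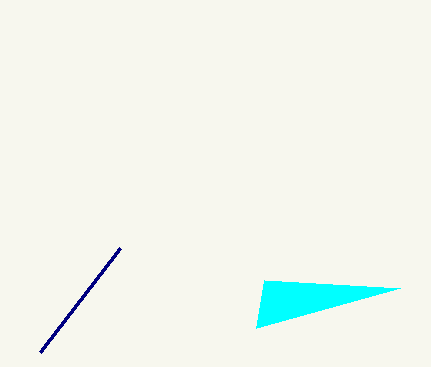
x1_1 = 40; y1_1 = 352; x0_2 = 256; y0_2 = 328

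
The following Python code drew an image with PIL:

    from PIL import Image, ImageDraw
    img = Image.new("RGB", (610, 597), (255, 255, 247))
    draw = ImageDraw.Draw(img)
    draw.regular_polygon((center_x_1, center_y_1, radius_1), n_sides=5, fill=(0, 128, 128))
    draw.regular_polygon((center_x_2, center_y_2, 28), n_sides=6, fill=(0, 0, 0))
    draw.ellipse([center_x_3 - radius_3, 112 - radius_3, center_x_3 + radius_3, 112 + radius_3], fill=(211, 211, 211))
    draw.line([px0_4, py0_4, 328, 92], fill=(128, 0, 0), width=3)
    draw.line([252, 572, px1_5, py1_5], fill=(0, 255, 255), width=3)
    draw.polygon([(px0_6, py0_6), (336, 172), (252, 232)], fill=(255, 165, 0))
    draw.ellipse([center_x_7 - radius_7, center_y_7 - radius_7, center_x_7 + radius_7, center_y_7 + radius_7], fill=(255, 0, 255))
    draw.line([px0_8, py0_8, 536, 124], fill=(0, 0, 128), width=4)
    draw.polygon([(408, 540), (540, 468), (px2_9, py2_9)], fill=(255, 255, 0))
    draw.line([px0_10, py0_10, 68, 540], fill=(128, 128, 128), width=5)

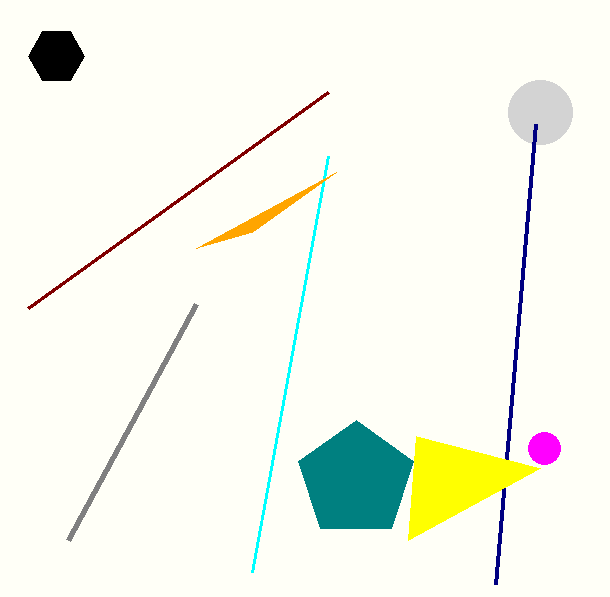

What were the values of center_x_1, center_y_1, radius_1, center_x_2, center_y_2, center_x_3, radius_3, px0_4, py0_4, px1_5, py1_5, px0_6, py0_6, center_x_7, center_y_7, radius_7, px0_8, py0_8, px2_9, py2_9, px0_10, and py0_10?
center_x_1 = 356; center_y_1 = 480; radius_1 = 60; center_x_2 = 56; center_y_2 = 56; center_x_3 = 540; radius_3 = 32; px0_4 = 28; py0_4 = 308; px1_5 = 328; py1_5 = 156; px0_6 = 196; py0_6 = 248; center_x_7 = 544; center_y_7 = 448; radius_7 = 16; px0_8 = 496; py0_8 = 584; px2_9 = 416; py2_9 = 436; px0_10 = 196; py0_10 = 304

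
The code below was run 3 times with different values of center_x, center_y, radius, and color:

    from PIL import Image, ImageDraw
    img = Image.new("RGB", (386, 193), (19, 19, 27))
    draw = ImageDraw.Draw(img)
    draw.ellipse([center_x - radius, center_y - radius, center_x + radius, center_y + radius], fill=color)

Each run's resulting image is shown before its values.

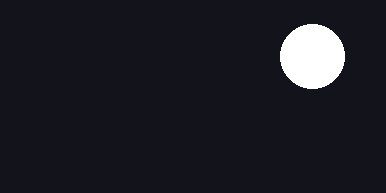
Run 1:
center_x = 312, center_y = 56, radius = 32, color = 'white'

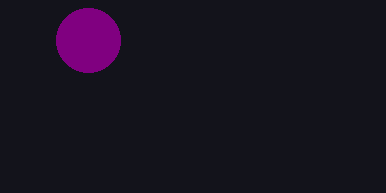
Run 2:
center_x = 88; center_y = 40; radius = 32; color = 'purple'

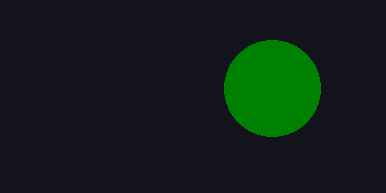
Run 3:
center_x = 272
center_y = 88
radius = 48
color = 'green'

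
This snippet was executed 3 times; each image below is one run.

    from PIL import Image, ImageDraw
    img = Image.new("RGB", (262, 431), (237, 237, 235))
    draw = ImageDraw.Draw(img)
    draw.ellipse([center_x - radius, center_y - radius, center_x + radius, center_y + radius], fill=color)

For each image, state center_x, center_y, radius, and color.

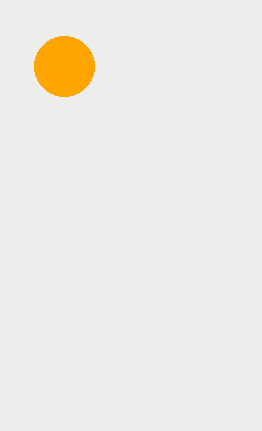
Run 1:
center_x = 64, center_y = 66, radius = 30, color = 'orange'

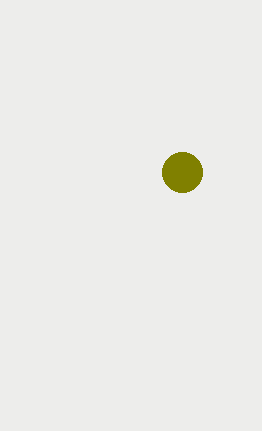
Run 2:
center_x = 182; center_y = 172; radius = 20; color = 'olive'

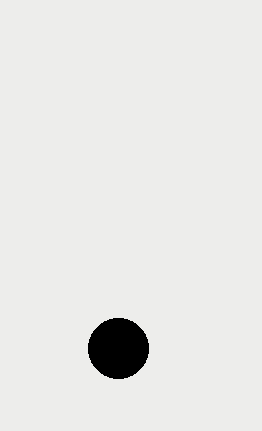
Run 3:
center_x = 118; center_y = 348; radius = 30; color = 'black'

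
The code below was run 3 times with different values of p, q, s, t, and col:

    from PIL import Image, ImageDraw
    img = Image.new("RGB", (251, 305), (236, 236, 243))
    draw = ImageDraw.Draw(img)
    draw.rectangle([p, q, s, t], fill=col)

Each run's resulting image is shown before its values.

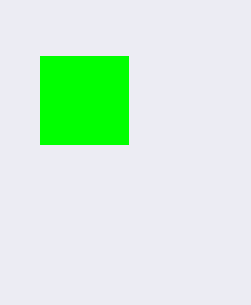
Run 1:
p = 40; q = 56; s = 128; t = 144; col = 'lime'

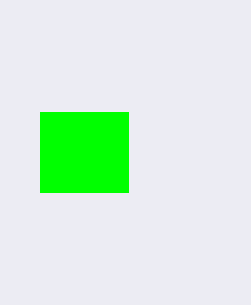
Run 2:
p = 40; q = 112; s = 128; t = 192; col = 'lime'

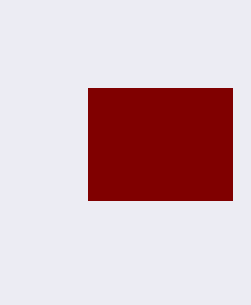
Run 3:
p = 88, q = 88, s = 232, t = 200, col = 'maroon'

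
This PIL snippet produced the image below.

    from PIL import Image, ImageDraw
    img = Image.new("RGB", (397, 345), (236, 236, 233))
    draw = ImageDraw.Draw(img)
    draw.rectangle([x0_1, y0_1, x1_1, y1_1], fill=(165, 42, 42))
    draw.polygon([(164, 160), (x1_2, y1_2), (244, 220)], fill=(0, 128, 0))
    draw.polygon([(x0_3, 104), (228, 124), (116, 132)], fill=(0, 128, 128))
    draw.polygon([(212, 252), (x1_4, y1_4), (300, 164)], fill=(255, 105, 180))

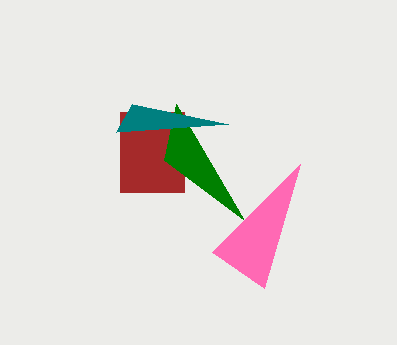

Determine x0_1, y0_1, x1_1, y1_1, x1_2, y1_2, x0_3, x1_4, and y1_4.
x0_1 = 120; y0_1 = 112; x1_1 = 184; y1_1 = 192; x1_2 = 176; y1_2 = 104; x0_3 = 132; x1_4 = 264; y1_4 = 288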